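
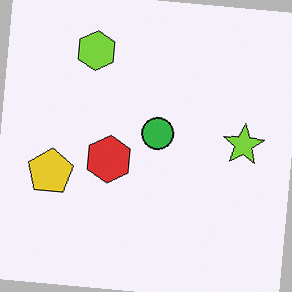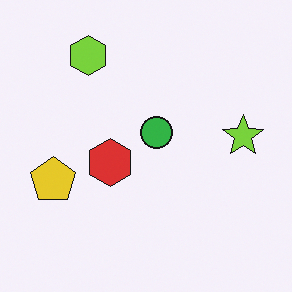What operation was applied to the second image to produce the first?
The first image is the second rotated clockwise by a small amount.

Every shape is tilted by the same angle and the image corners show triangular fill wedges — a whole-image rotation by a non-right angle.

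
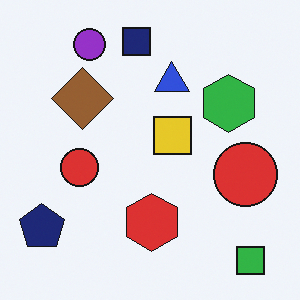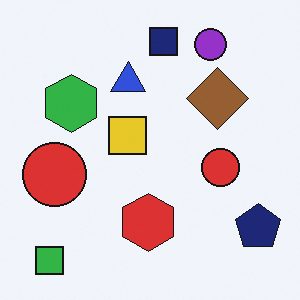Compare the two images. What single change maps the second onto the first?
The image was flipped horizontally (left ↔ right).

The navy pentagon is in the bottom-right of the second image and the bottom-left of the first — shapes on opposite sides of the vertical midline have swapped in a mirror flip.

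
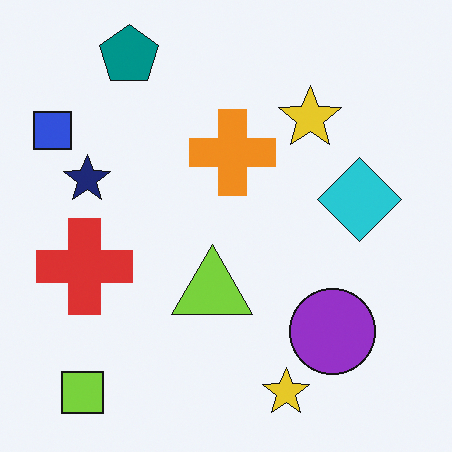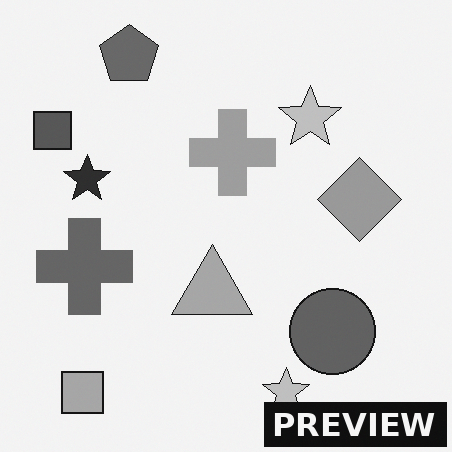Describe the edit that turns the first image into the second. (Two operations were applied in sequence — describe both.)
This is the original image converted to grayscale, then watermarked with the text "PREVIEW" in the lower-right corner.

All color is removed — every shape is now a shade of grey. A dark label reading "PREVIEW" appears in the lower-right corner.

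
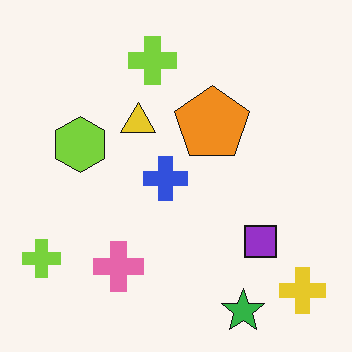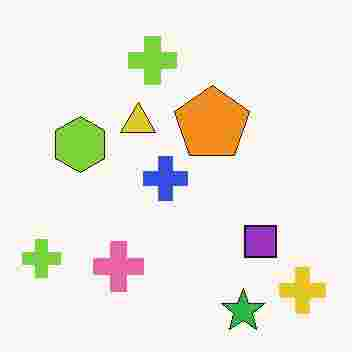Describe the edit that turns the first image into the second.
It was heavily JPEG-compressed with obvious blocking artifacts.

Blocky 8×8 compression artifacts appear around shape edges and the flat background shows ringing — characteristic JPEG degradation.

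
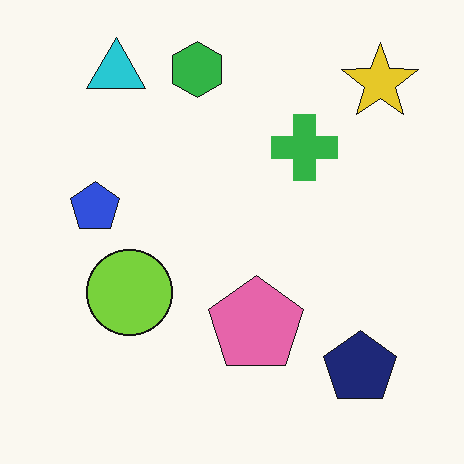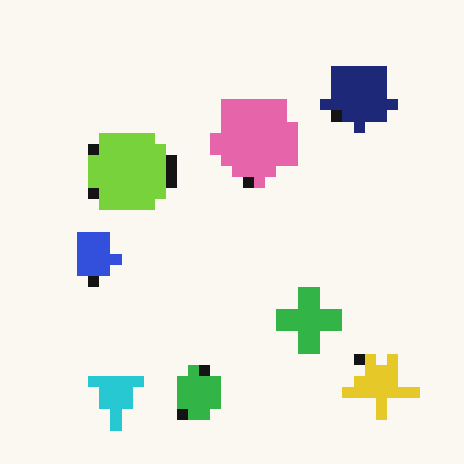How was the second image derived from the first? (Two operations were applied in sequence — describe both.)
The image was coarsely pixelated, then flipped vertically (top ↔ bottom).

Shapes are reduced to large square blocks; fine edges and outlines are lost — a downscale-then-upscale (mosaic) effect. The green hexagon is in the top of the first image and the bottom of the second — shapes on opposite sides of the horizontal midline have swapped in a mirror flip.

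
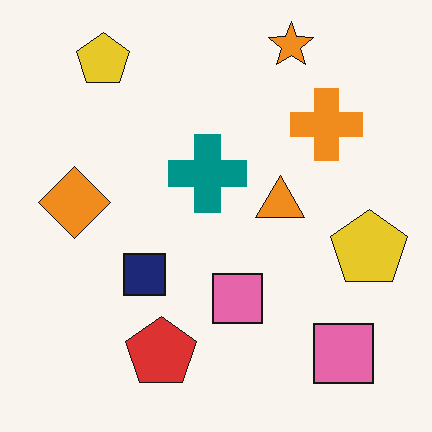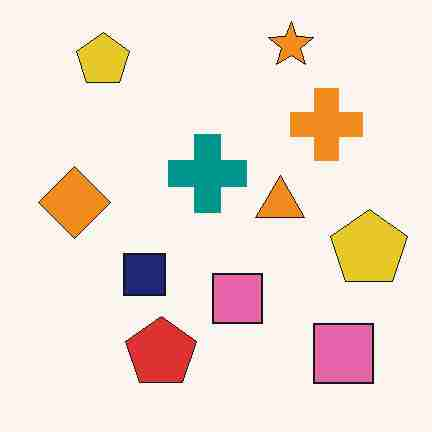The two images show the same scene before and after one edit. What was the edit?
It was heavily JPEG-compressed with obvious blocking artifacts.

Blocky 8×8 compression artifacts appear around shape edges and the flat background shows ringing — characteristic JPEG degradation.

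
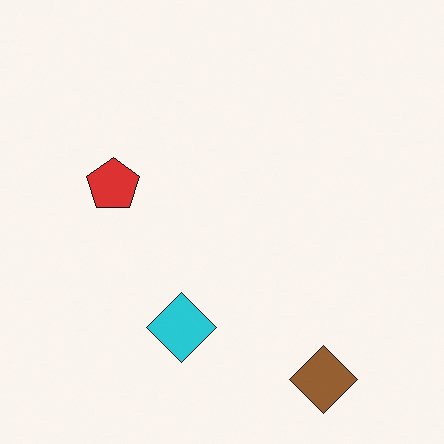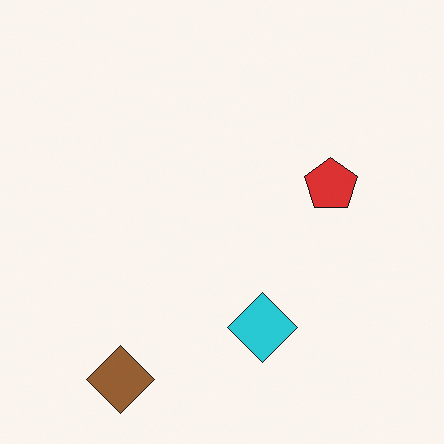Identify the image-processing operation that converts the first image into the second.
The second image is the first flipped horizontally (left ↔ right).

The red pentagon is in the left of the first image and the right of the second — shapes on opposite sides of the vertical midline have swapped in a mirror flip.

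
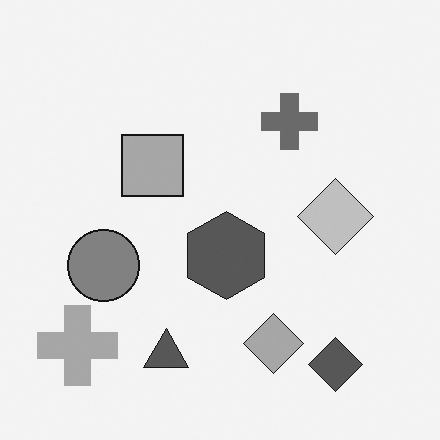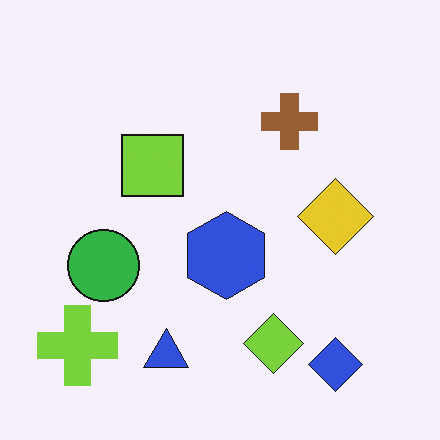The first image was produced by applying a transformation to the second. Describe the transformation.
It was converted to grayscale.

All color is removed — every shape is now a shade of grey.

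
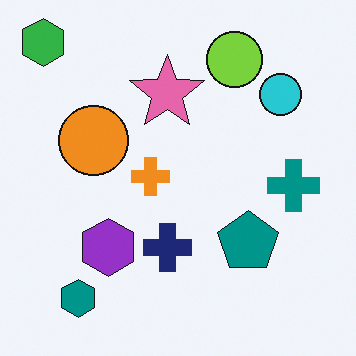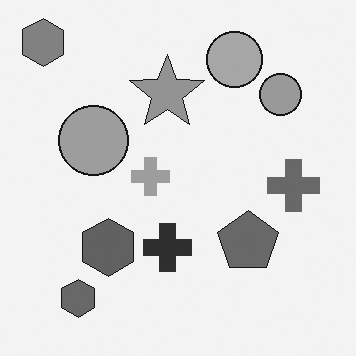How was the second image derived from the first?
The image was converted to grayscale.

All color is removed — every shape is now a shade of grey.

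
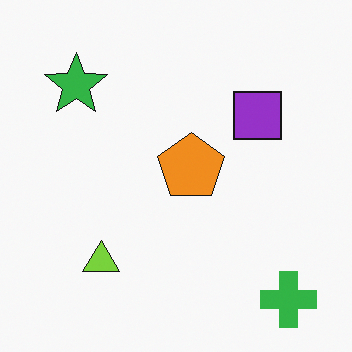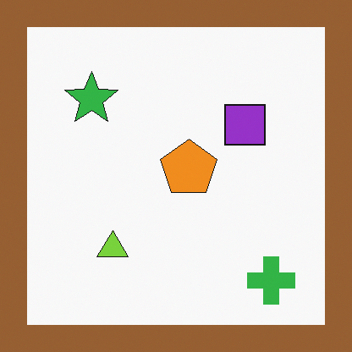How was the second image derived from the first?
The image was framed with a brown border.

A solid brown frame runs around the edge of the second image, with the content slightly shrunk inside it.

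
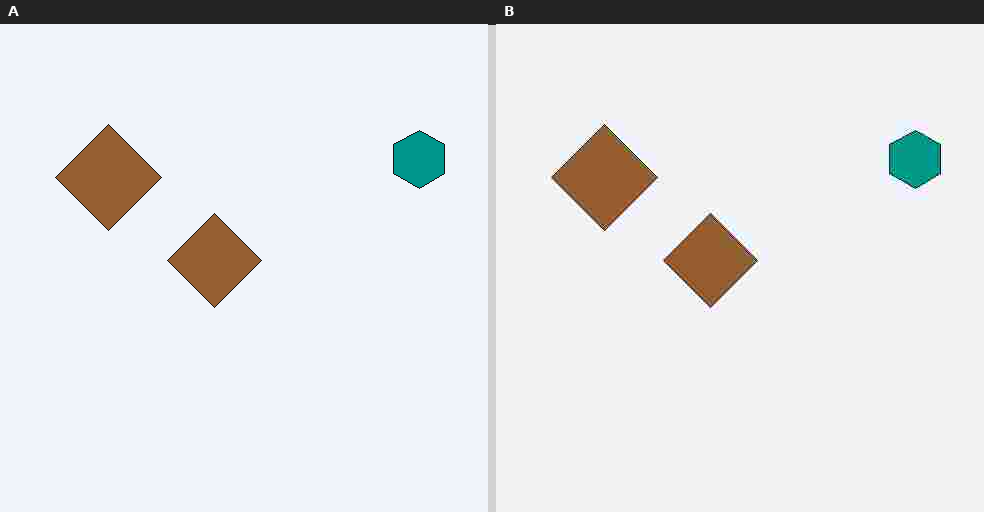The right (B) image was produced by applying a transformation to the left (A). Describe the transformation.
The image was degraded with heavy JPEG compression.

Blocky 8×8 compression artifacts appear around shape edges and the flat background shows ringing — characteristic JPEG degradation.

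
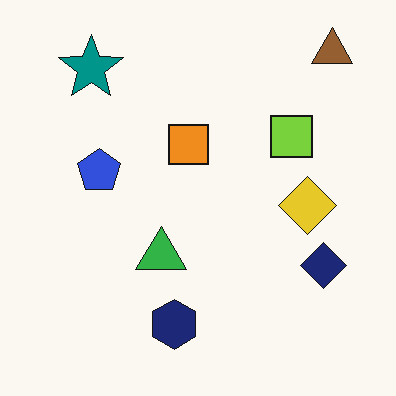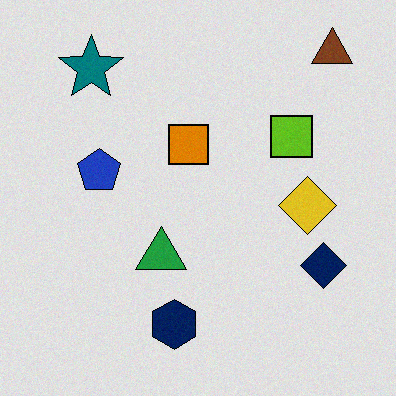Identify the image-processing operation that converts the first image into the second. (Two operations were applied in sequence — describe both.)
The transformation is: posterized to a reduced palette, then degraded with subtle gaussian noise.

Each flat color has snapped to a coarser quantized level — most visibly, the near-white background has dropped to a flat grey. Random speckle covers the whole image, including the flat background.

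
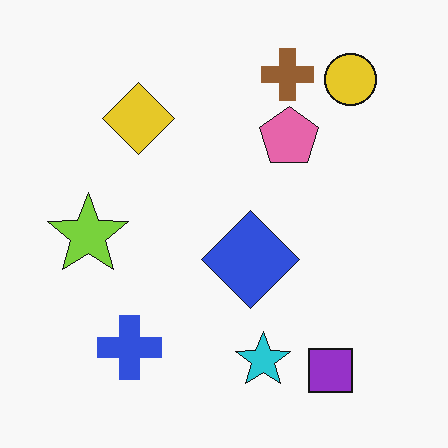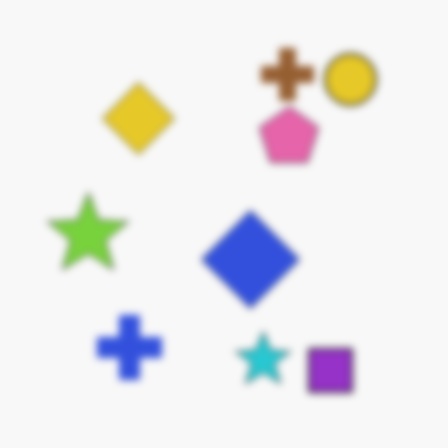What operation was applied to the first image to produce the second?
This is the original image noticeably gaussian-blurred.

Shape edges and outlines are uniformly softened across the whole image.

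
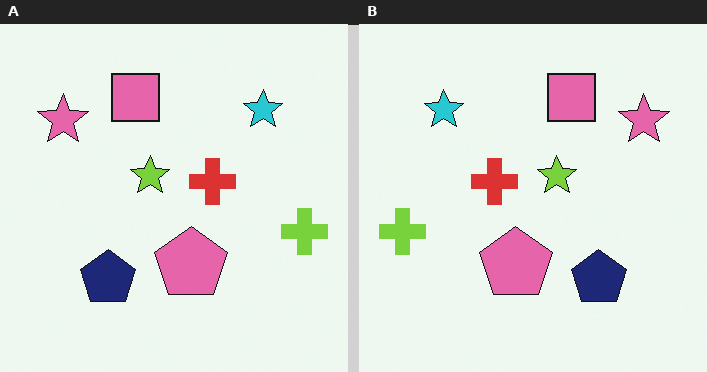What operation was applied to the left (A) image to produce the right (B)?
It was flipped horizontally (left ↔ right).

The lime cross is in the right of the left (A) image and the left of the right (B) — shapes on opposite sides of the vertical midline have swapped in a mirror flip.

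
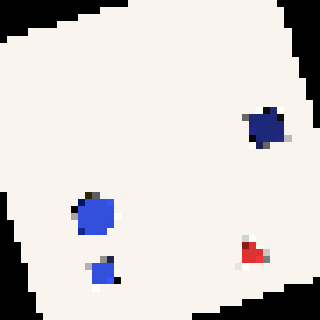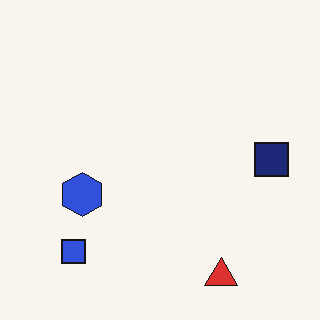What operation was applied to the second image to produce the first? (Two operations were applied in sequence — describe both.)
Rotated counter-clockwise by a clearly visible amount, then moderately pixelated.

Every shape is tilted by the same angle and the image corners show triangular fill wedges — a whole-image rotation by a non-right angle. Shapes are reduced to large square blocks; fine edges and outlines are lost — a downscale-then-upscale (mosaic) effect.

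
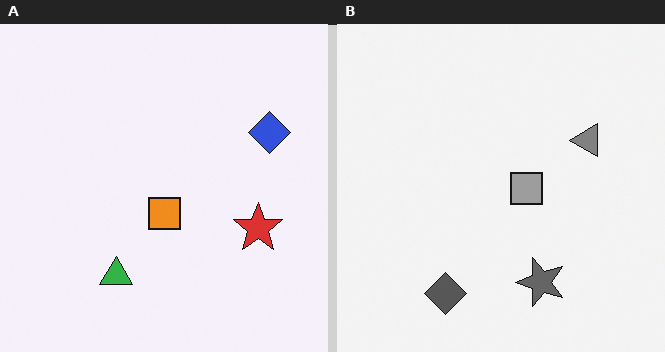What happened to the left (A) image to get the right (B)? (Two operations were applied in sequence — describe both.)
This is the original image transposed (reflected across the top-left ↔ bottom-right diagonal), then converted to grayscale.

Shapes have swapped their row and column positions — what was in the top-right is now in the bottom-left — a diagonal reflection. All color is removed — every shape is now a shade of grey.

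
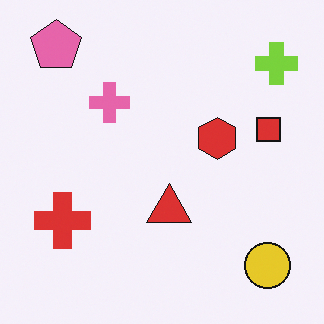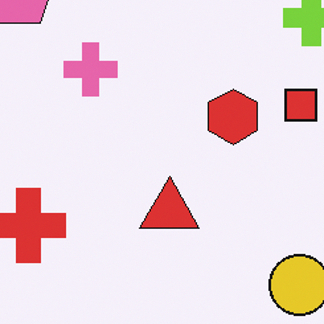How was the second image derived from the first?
The second image is the first cropped slightly and scaled back up.

The visible shapes are larger and the field of view is narrower; shapes near the original edges may be partly or wholly outside the frame — a crop-and-rescale.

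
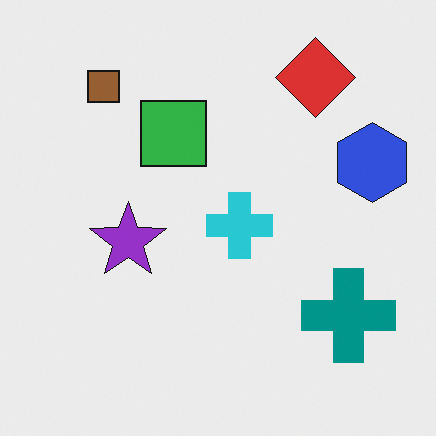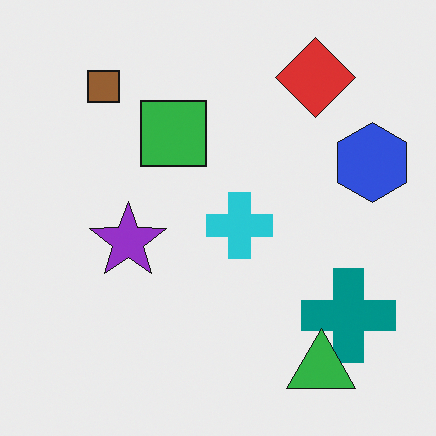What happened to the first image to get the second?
The image was overlaid with an additional green triangle.

A green triangle appears in the second image that is absent from the first.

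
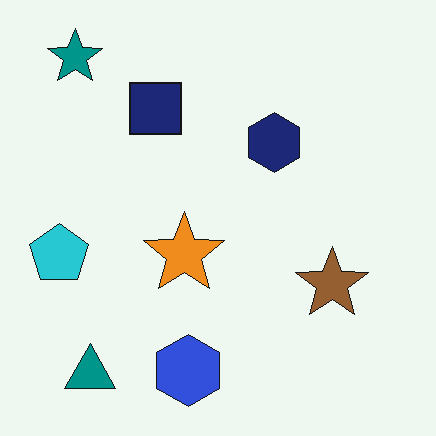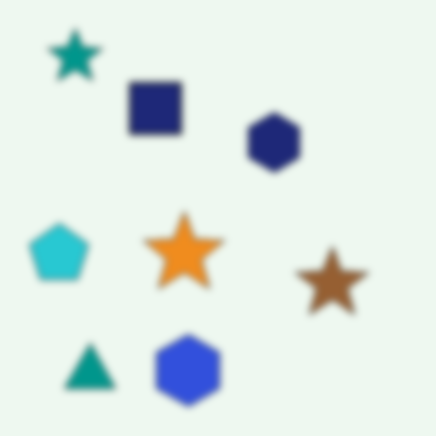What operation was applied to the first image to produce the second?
It was moderately blurred.

Shape edges and outlines are uniformly softened across the whole image.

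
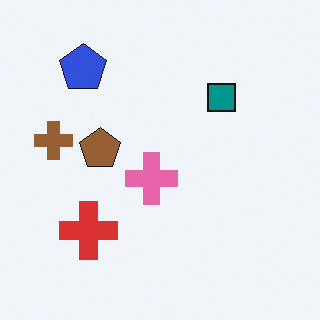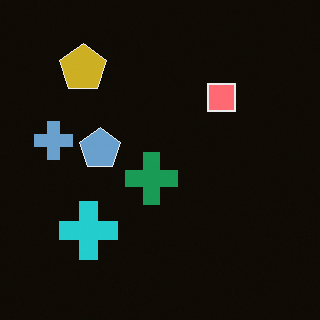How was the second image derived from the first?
The image was color-inverted (negative).

The light background has become dark and every shape's color is its complement — a photographic negative.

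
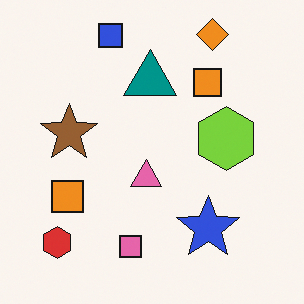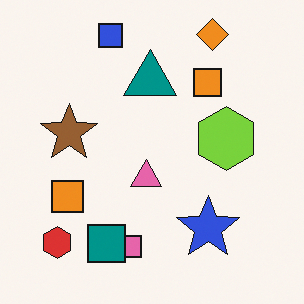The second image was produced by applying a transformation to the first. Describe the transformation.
Overlaid with an additional teal square.

A teal square appears in the second image that is absent from the first.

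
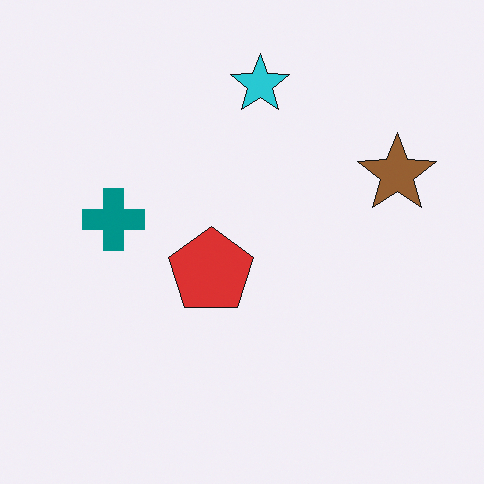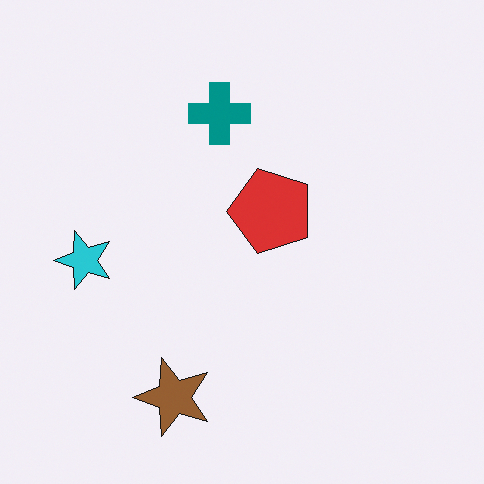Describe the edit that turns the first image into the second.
It was transposed (reflected across the top-left ↔ bottom-right diagonal).

Shapes have swapped their row and column positions — what was in the top-right is now in the bottom-left — a diagonal reflection.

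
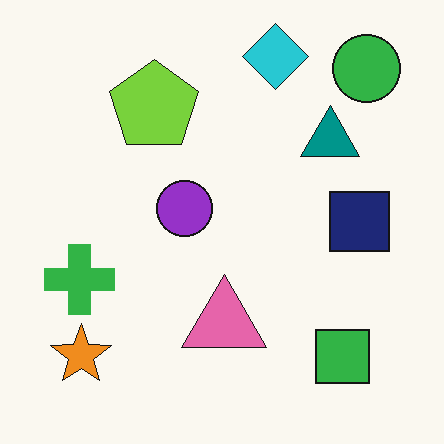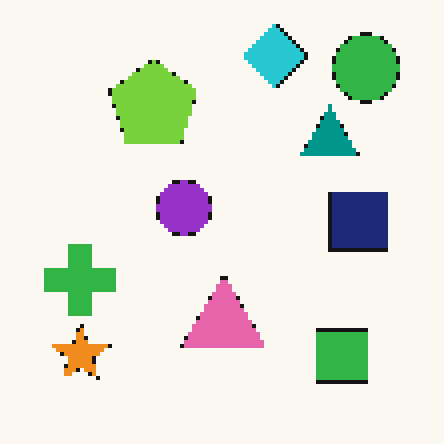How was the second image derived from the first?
This is the original image lightly pixelated (a mild mosaic effect).

Shapes are reduced to large square blocks; fine edges and outlines are lost — a downscale-then-upscale (mosaic) effect.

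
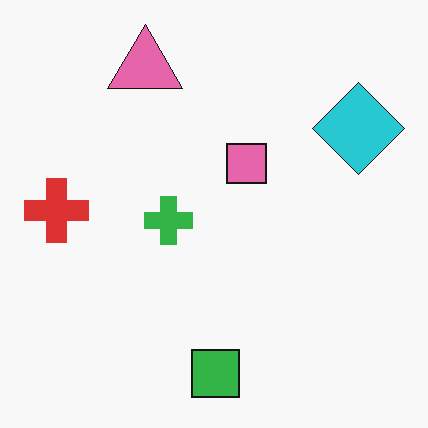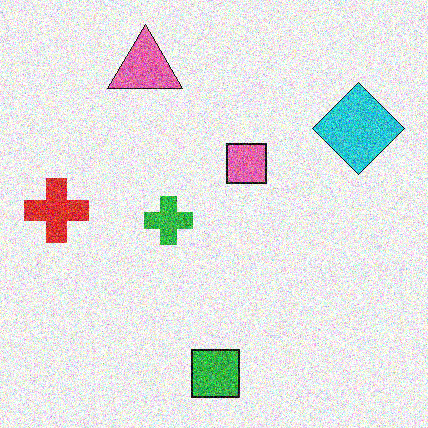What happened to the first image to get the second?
Degraded with strong gaussian noise.

Random speckle covers the whole image, including the flat background.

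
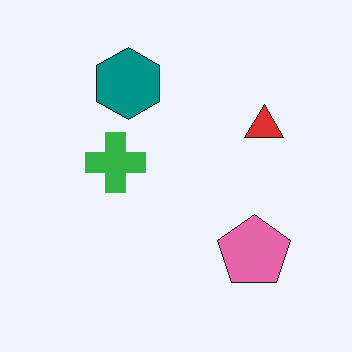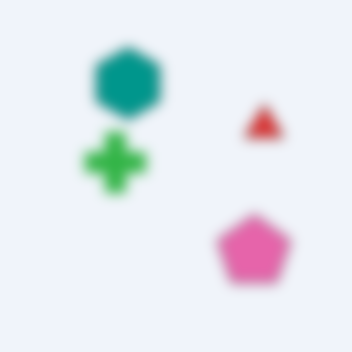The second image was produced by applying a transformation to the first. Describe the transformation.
Heavily blurred.

Shape edges and outlines are uniformly softened across the whole image.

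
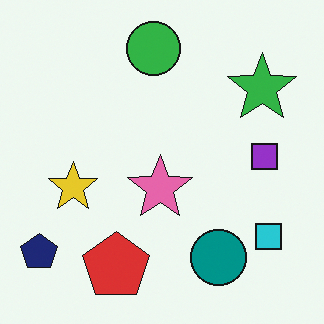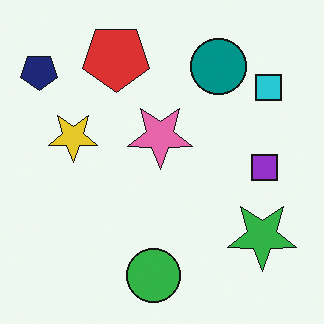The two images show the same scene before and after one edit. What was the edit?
Flipped vertically (top ↔ bottom).

The green circle is in the top of the first image and the bottom of the second — shapes on opposite sides of the horizontal midline have swapped in a mirror flip.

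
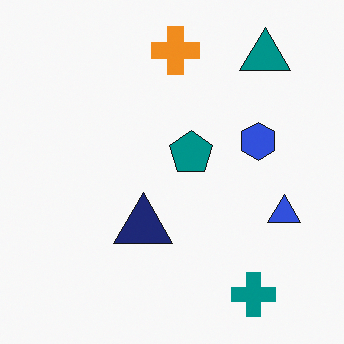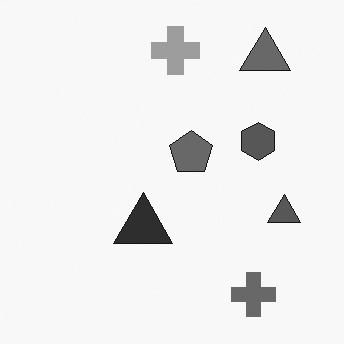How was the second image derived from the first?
The second image is the first converted to grayscale.

All color is removed — every shape is now a shade of grey.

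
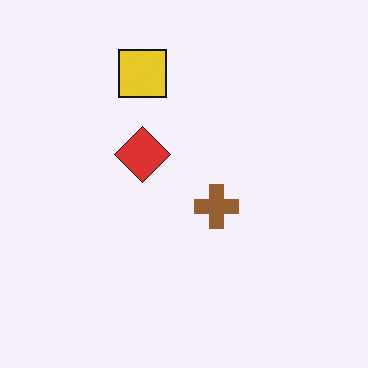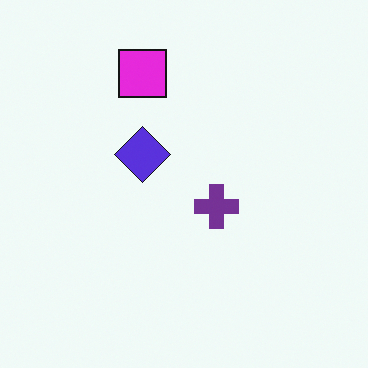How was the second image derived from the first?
It was hue-shifted through roughly half the color wheel.

Every shape's color has rotated by the same amount around the hue wheel — a uniform hue shift.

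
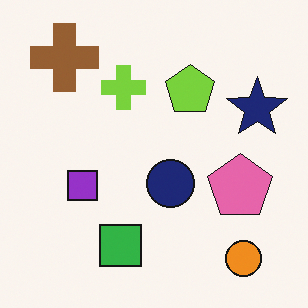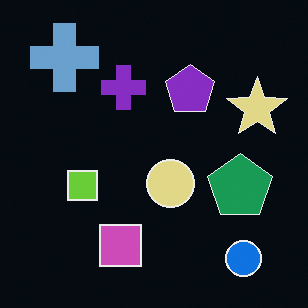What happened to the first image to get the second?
Color-inverted (negative).

The light background has become dark and every shape's color is its complement — a photographic negative.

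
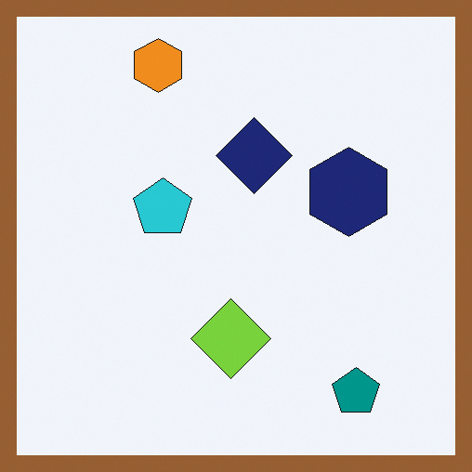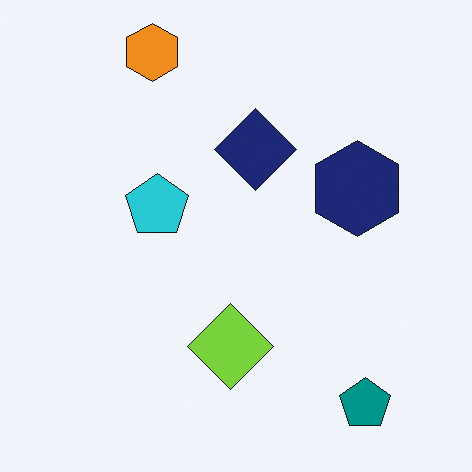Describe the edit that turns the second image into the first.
Framed with a brown border.

A solid brown frame runs around the edge of the first image, with the content slightly shrunk inside it.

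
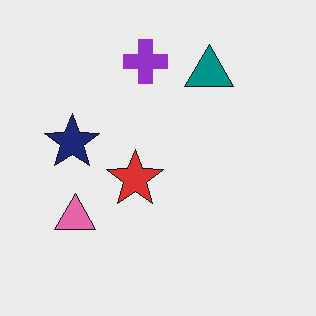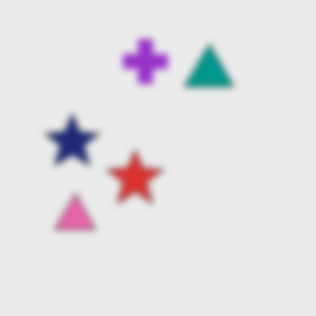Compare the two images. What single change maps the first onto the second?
This is the original image noticeably gaussian-blurred.

Shape edges and outlines are uniformly softened across the whole image.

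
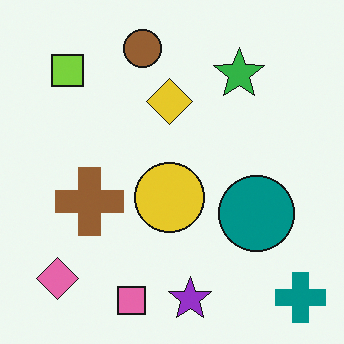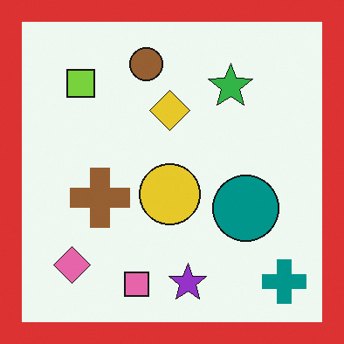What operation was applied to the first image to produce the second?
The image was framed with a red border.

A solid red frame runs around the edge of the second image, with the content slightly shrunk inside it.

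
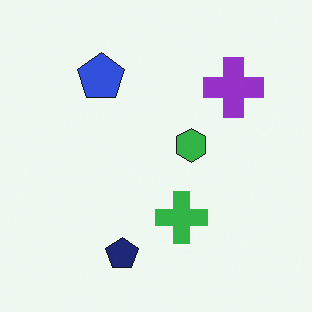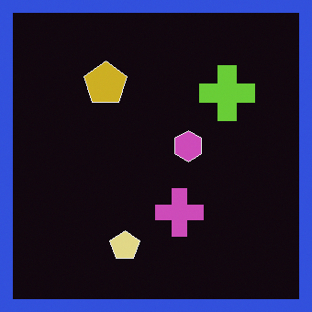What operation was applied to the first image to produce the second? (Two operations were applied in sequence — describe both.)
The transformation is: color-inverted (negative), then framed with a blue border.

The light background has become dark and every shape's color is its complement — a photographic negative. A solid blue frame runs around the edge of the second image, with the content slightly shrunk inside it.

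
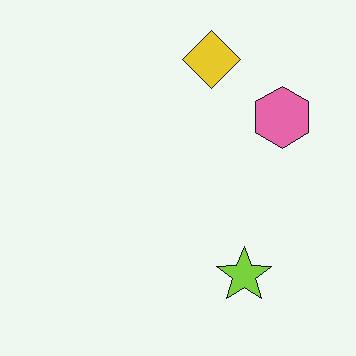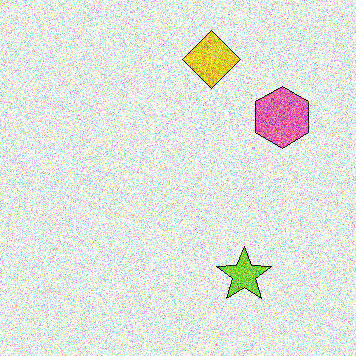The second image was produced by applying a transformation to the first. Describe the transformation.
Degraded with strong gaussian noise.

Random speckle covers the whole image, including the flat background.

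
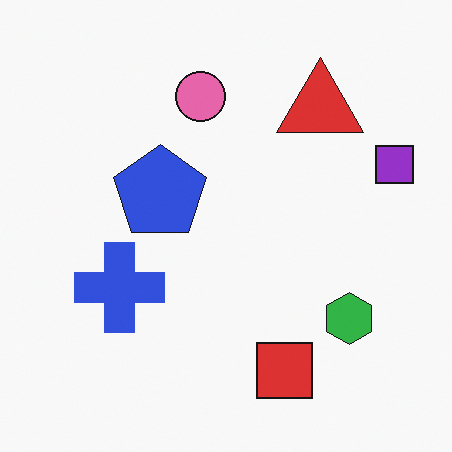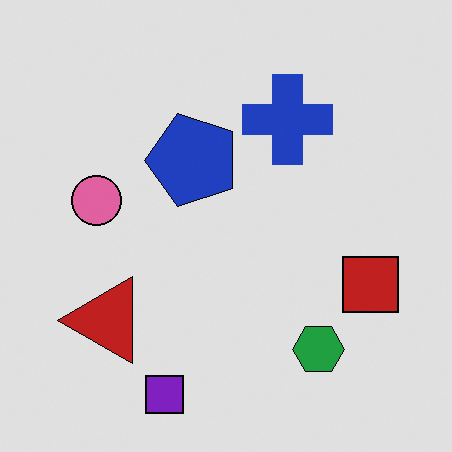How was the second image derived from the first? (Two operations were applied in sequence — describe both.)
Moderately posterized, then transposed (reflected across the top-left ↔ bottom-right diagonal).

Each flat color has snapped to a coarser quantized level — most visibly, the near-white background has dropped to a flat grey. Shapes have swapped their row and column positions — what was in the top-right is now in the bottom-left — a diagonal reflection.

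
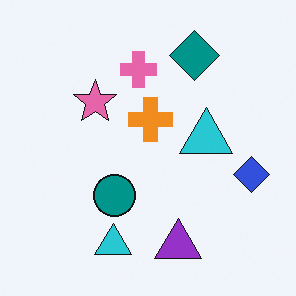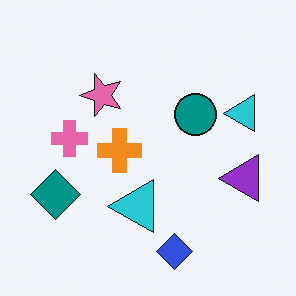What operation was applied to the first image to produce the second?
The transformation is: transposed (reflected across the top-left ↔ bottom-right diagonal).

Shapes have swapped their row and column positions — what was in the top-right is now in the bottom-left — a diagonal reflection.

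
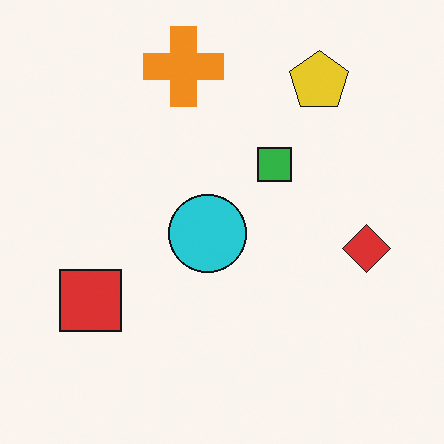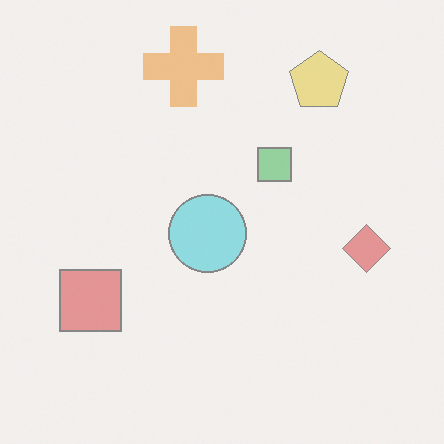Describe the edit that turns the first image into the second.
The transformation is: given much lower contrast.

Tones are pushed toward mid-grey across the whole image — a global contrast change.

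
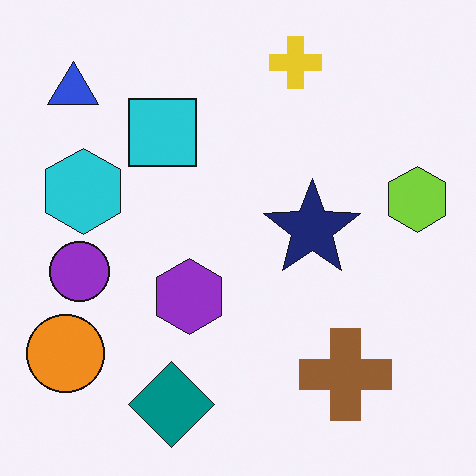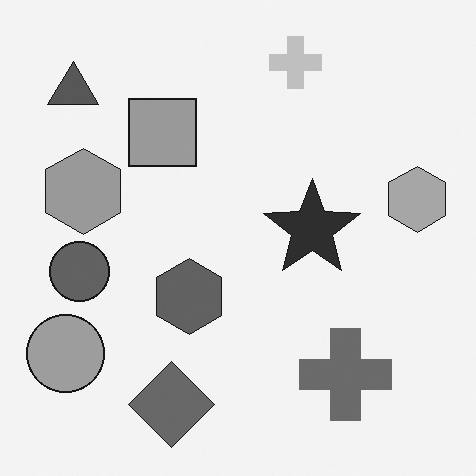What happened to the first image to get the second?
This is the original image converted to grayscale.

All color is removed — every shape is now a shade of grey.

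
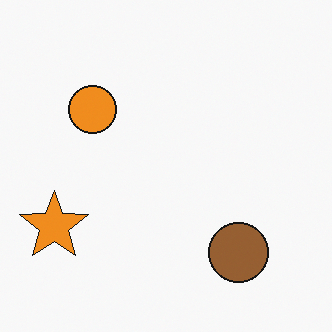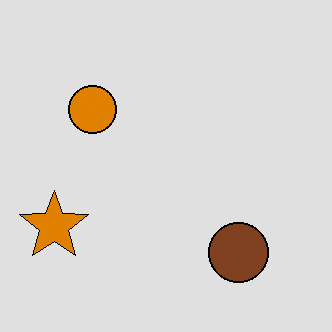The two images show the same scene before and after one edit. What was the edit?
This is the original image posterized to a reduced palette.

Each flat color has snapped to a coarser quantized level — most visibly, the near-white background has dropped to a flat grey.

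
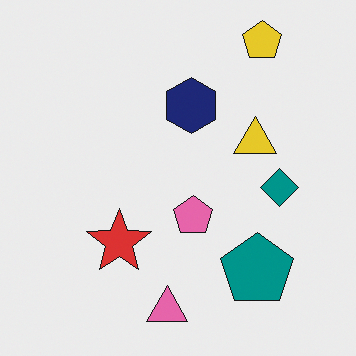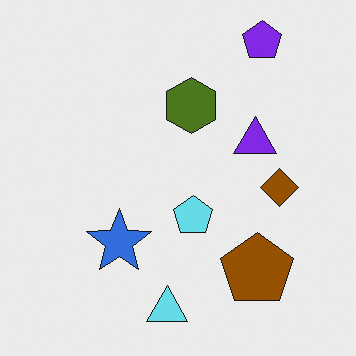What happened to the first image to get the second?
The second image is the first hue-shifted through roughly half the color wheel.

Every shape's color has rotated by the same amount around the hue wheel — a uniform hue shift.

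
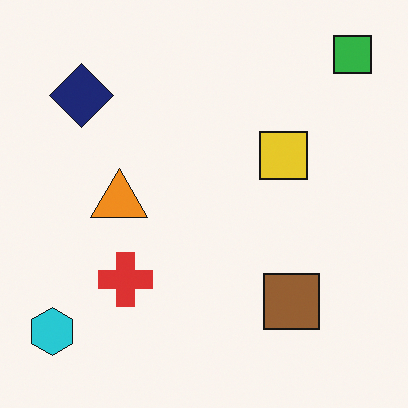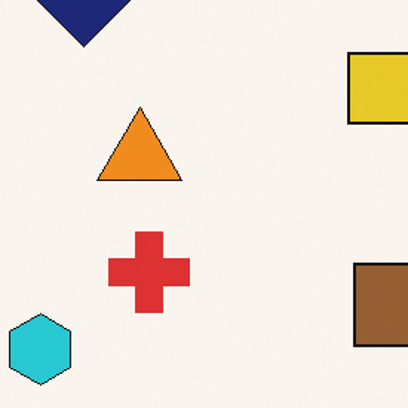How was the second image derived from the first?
The transformation is: cropped slightly and scaled back up.

The visible shapes are larger and the field of view is narrower; shapes near the original edges may be partly or wholly outside the frame — a crop-and-rescale.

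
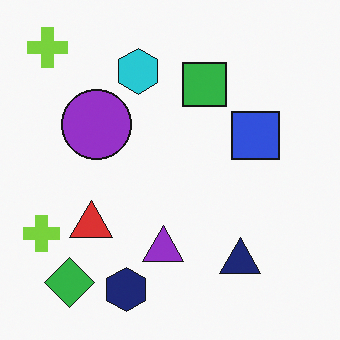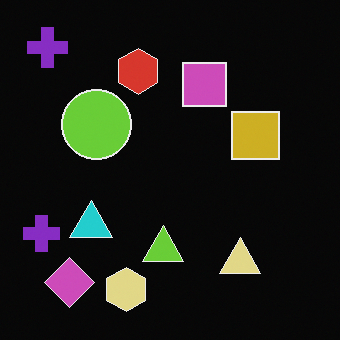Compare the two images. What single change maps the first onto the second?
The transformation is: color-inverted (negative).

The light background has become dark and every shape's color is its complement — a photographic negative.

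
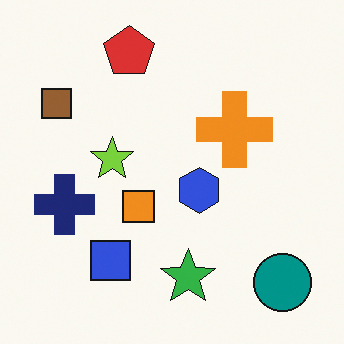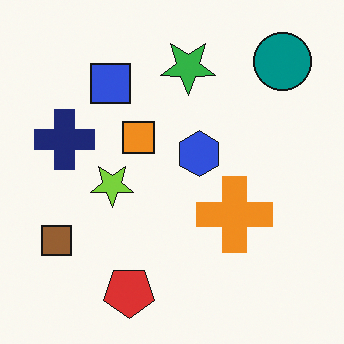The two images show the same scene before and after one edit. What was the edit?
The transformation is: flipped vertically (top ↔ bottom).

The red pentagon is in the top of the first image and the bottom of the second — shapes on opposite sides of the horizontal midline have swapped in a mirror flip.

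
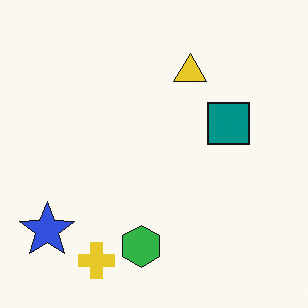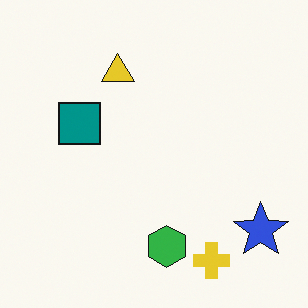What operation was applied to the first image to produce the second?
The transformation is: flipped horizontally (left ↔ right).

The blue star is in the bottom-left of the first image and the bottom-right of the second — shapes on opposite sides of the vertical midline have swapped in a mirror flip.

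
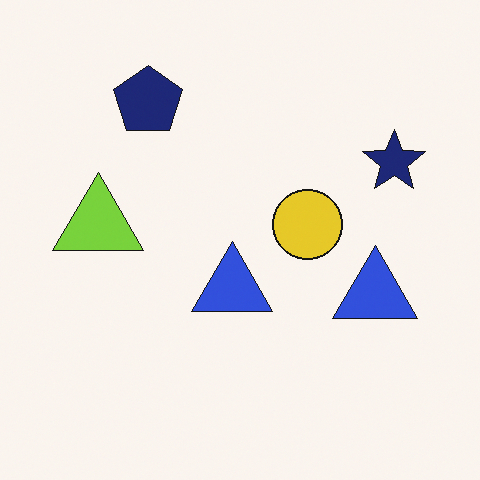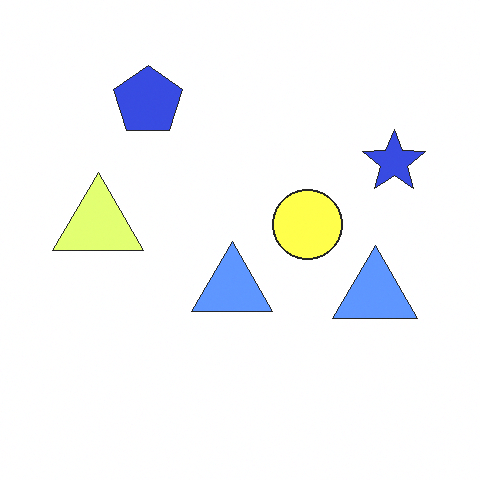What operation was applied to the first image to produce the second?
The image was substantially brightened.

Every pixel — background and shapes alike — is uniformly brightened.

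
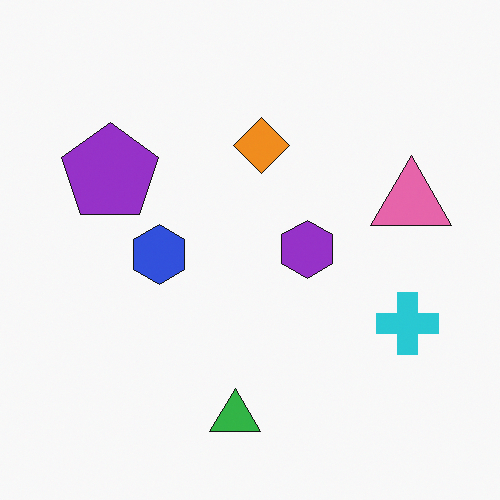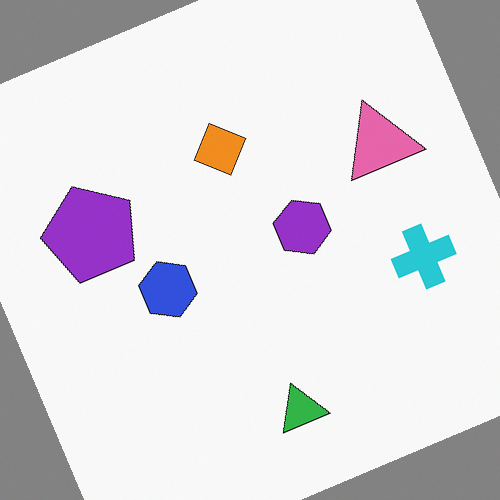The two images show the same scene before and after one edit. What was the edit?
The transformation is: rotated counter-clockwise by a moderate amount.

Every shape is tilted by the same angle and the image corners show triangular fill wedges — a whole-image rotation by a non-right angle.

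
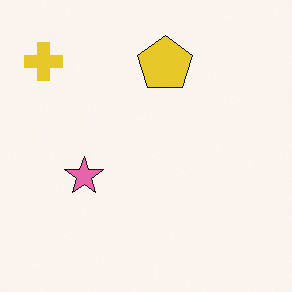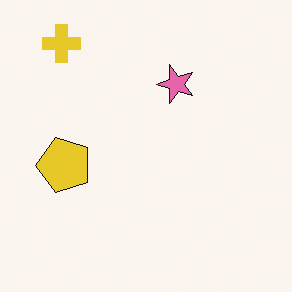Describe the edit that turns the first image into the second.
It was transposed (reflected across the top-left ↔ bottom-right diagonal).

Shapes have swapped their row and column positions — what was in the top-right is now in the bottom-left — a diagonal reflection.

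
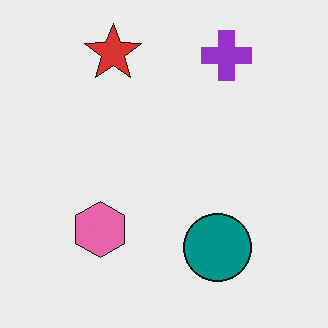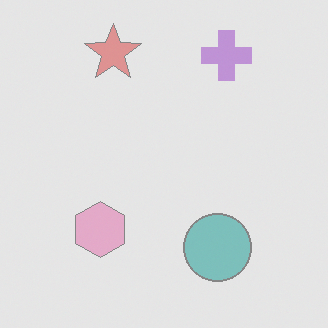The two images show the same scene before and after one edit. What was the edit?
Washed out (contrast reduced).

Tones are pushed toward mid-grey across the whole image — a global contrast change.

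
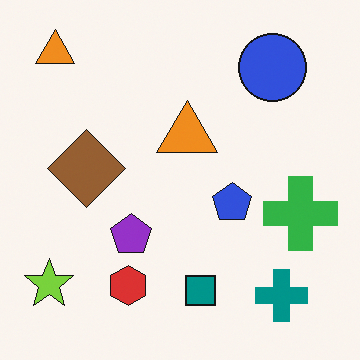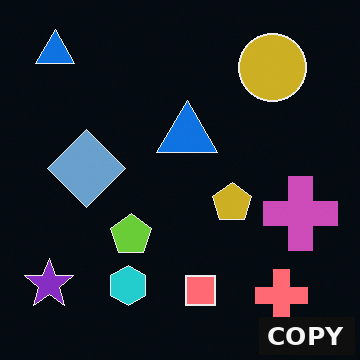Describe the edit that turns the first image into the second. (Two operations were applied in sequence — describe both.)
The second image is the first color-inverted (negative), then watermarked with the text "COPY" in the lower-right corner.

The light background has become dark and every shape's color is its complement — a photographic negative. A dark label reading "COPY" appears in the lower-right corner.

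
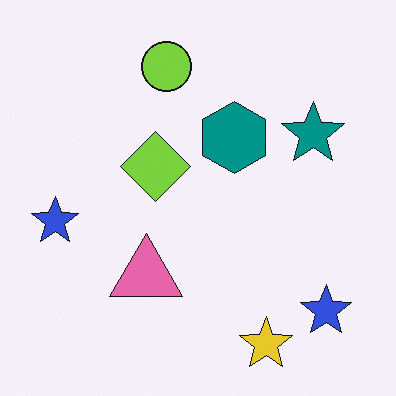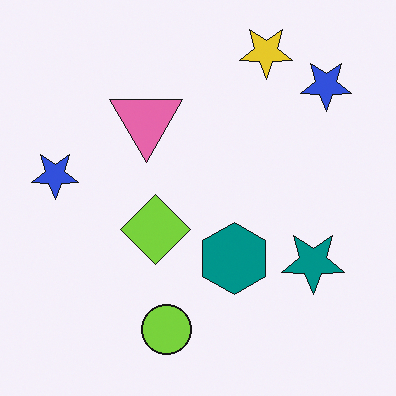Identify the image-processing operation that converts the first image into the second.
The image was flipped vertically (top ↔ bottom).

The yellow star is in the bottom-right of the first image and the top-right of the second — shapes on opposite sides of the horizontal midline have swapped in a mirror flip.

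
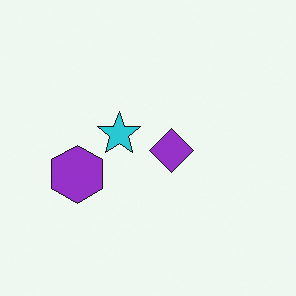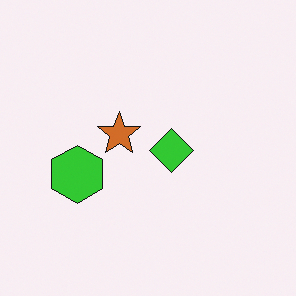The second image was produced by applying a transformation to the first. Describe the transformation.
It was hue-shifted through roughly half the color wheel.

Every shape's color has rotated by the same amount around the hue wheel — a uniform hue shift.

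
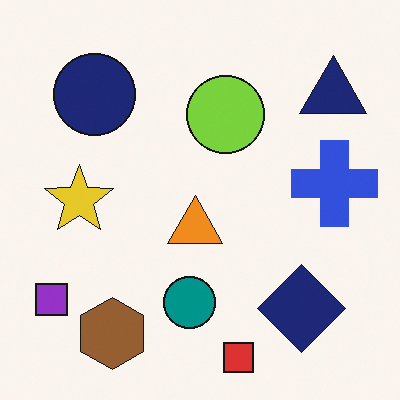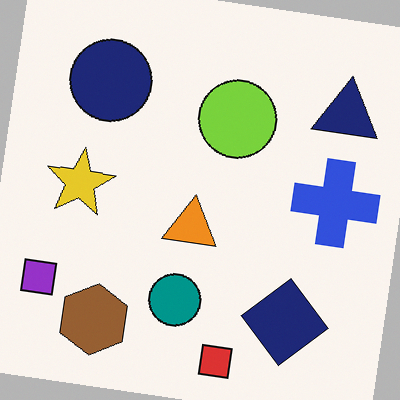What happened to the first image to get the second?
The transformation is: rotated clockwise by a slight angle.

Every shape is tilted by the same angle and the image corners show triangular fill wedges — a whole-image rotation by a non-right angle.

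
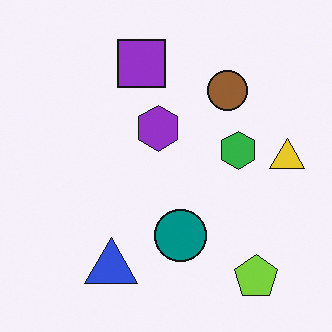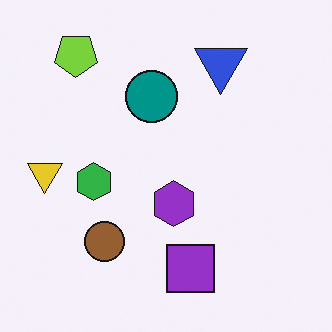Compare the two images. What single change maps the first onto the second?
This is the original image rotated 180°.

The lime pentagon sits in the bottom-right of the first image and the top-left of the second — consistent with a whole-image 180° rotation.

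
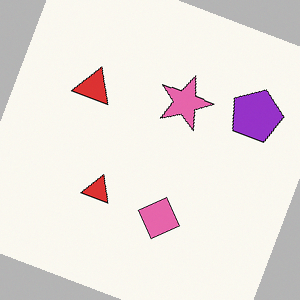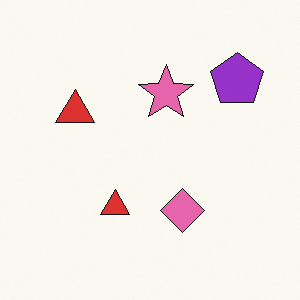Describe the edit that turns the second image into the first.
Rotated clockwise by a moderate amount.

Every shape is tilted by the same angle and the image corners show triangular fill wedges — a whole-image rotation by a non-right angle.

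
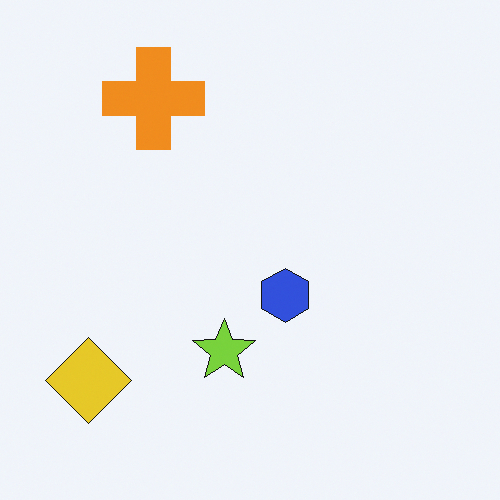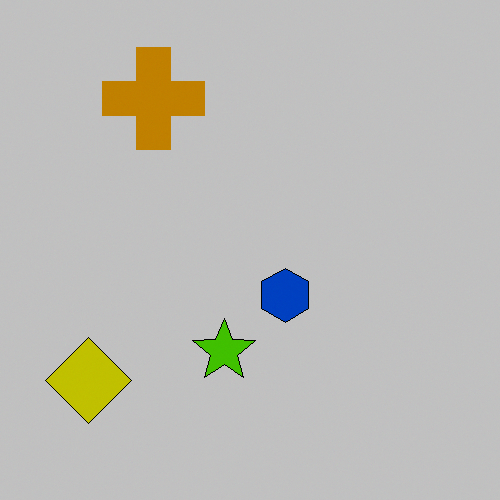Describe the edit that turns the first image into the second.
The image was aggressively posterized.

Each flat color has snapped to a coarser quantized level — most visibly, the near-white background has dropped to a flat grey.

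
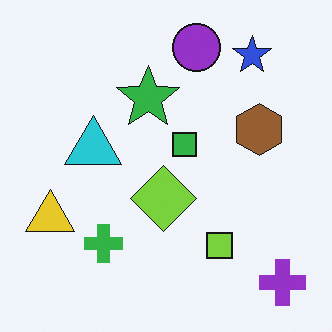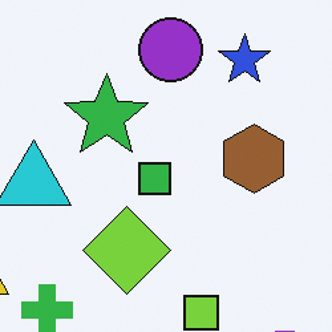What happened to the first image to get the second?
The second image is the first cropped to a modestly smaller region and rescaled.

The visible shapes are larger and the field of view is narrower; shapes near the original edges may be partly or wholly outside the frame — a crop-and-rescale.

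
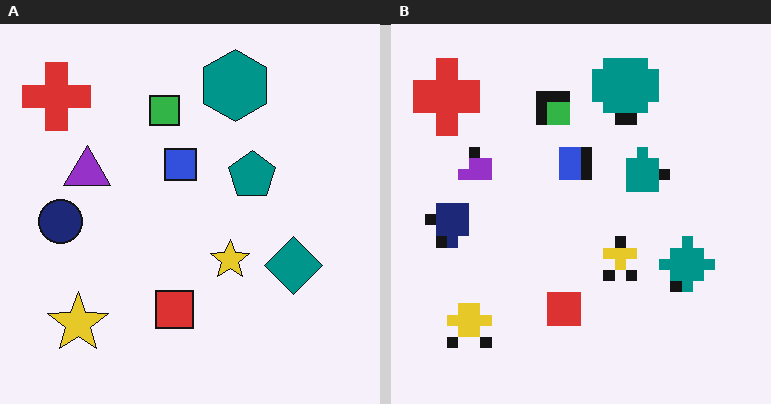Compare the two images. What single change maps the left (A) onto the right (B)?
The image was heavily pixelated into large blocks.

Shapes are reduced to large square blocks; fine edges and outlines are lost — a downscale-then-upscale (mosaic) effect.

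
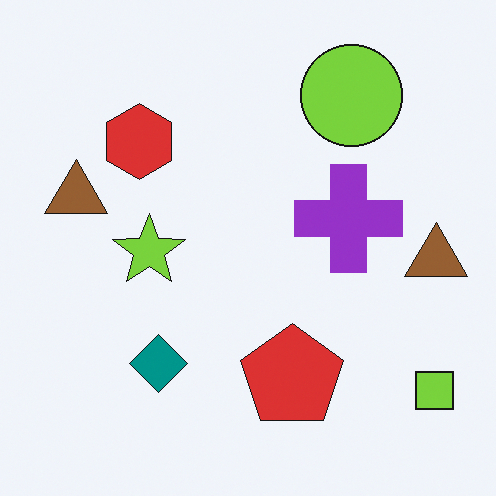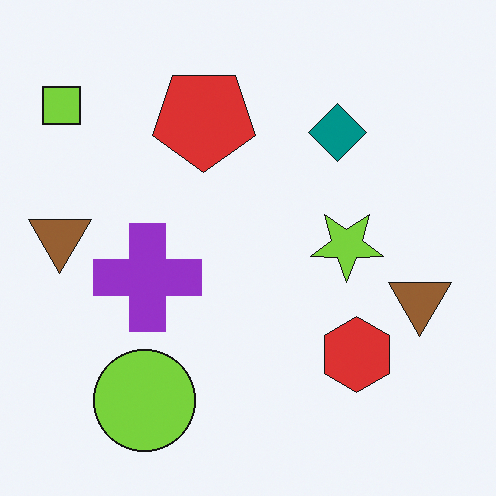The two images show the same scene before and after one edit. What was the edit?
It was rotated 180°.

The lime square sits in the bottom-right of the first image and the top-left of the second — consistent with a whole-image 180° rotation.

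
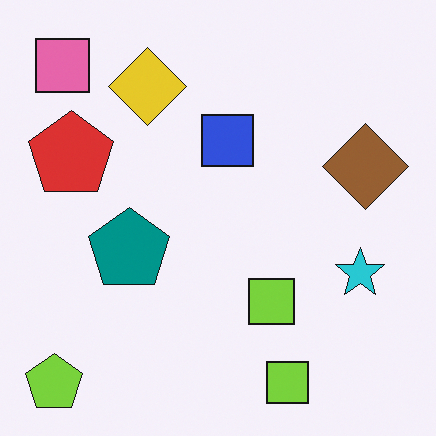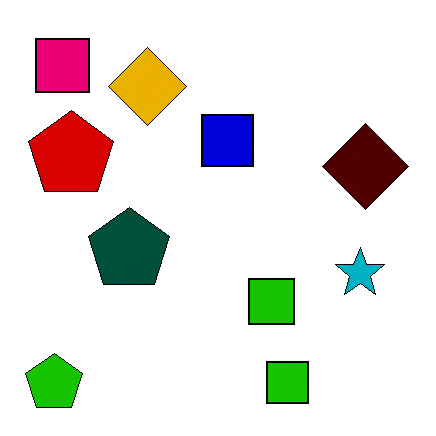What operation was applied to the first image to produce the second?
Given much higher contrast.

Tones are pushed away from mid-grey across the whole image — a global contrast change.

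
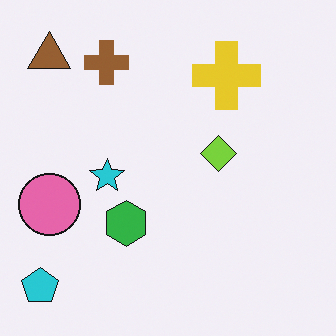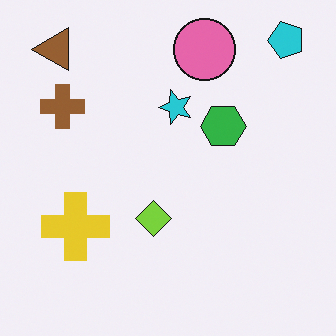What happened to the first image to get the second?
The transformation is: transposed (reflected across the top-left ↔ bottom-right diagonal).

Shapes have swapped their row and column positions — what was in the top-right is now in the bottom-left — a diagonal reflection.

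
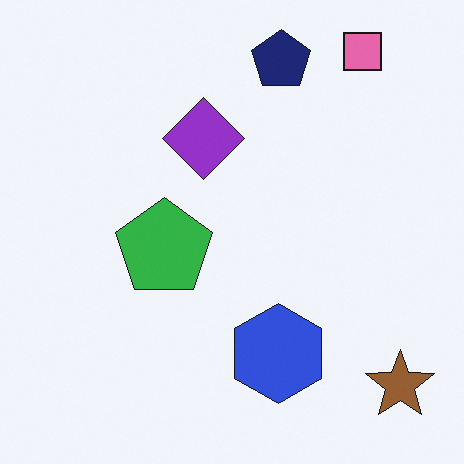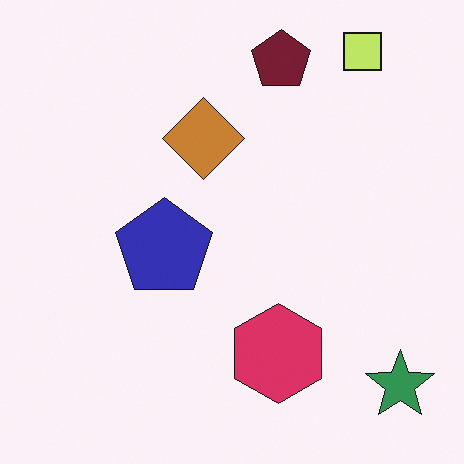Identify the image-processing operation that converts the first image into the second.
It was hue-shifted by a moderate amount.

Every shape's color has rotated by the same amount around the hue wheel — a uniform hue shift.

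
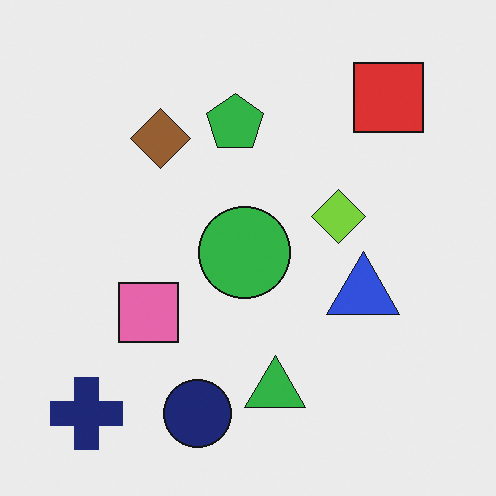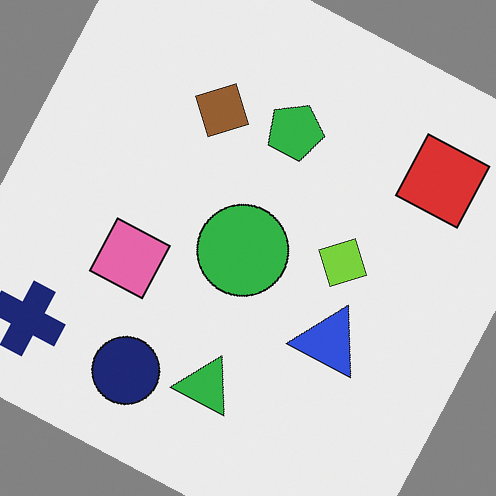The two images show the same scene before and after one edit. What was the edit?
Rotated clockwise by a moderate amount.

Every shape is tilted by the same angle and the image corners show triangular fill wedges — a whole-image rotation by a non-right angle.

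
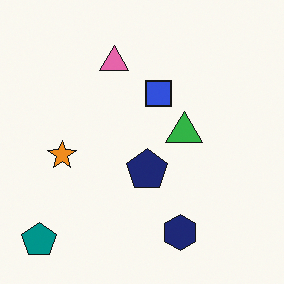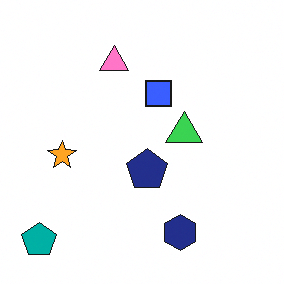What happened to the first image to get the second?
The transformation is: slightly brightened.

Every pixel — background and shapes alike — is uniformly brightened.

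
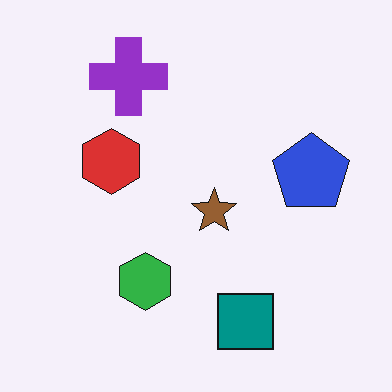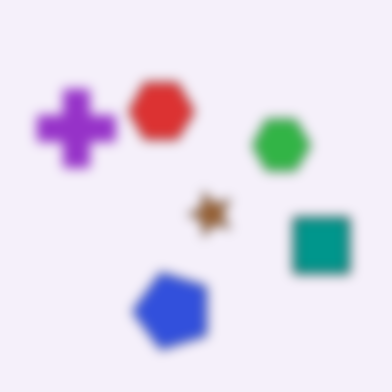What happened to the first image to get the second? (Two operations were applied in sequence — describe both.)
The second image is the first heavily blurred, then transposed (reflected across the top-left ↔ bottom-right diagonal).

Shape edges and outlines are uniformly softened across the whole image. Shapes have swapped their row and column positions — what was in the top-right is now in the bottom-left — a diagonal reflection.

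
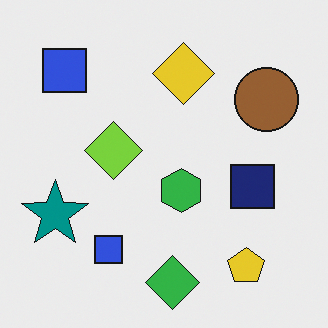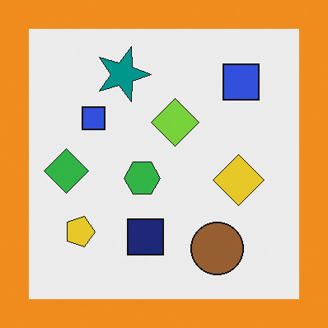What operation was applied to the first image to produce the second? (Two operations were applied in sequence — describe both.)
It was rotated 90° clockwise, then framed with a orange border.

The yellow pentagon sits in the bottom-right of the first image and the bottom-left of the second — consistent with a whole-image 90° clockwise rotation. A solid orange frame runs around the edge of the second image, with the content slightly shrunk inside it.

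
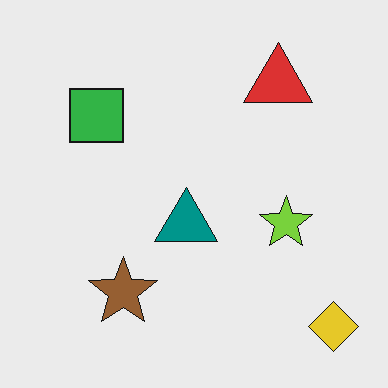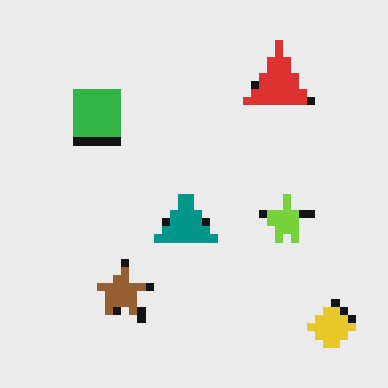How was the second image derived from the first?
Pixelated into visible square blocks.

Shapes are reduced to large square blocks; fine edges and outlines are lost — a downscale-then-upscale (mosaic) effect.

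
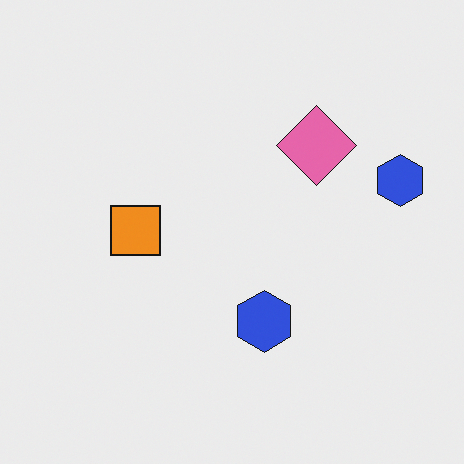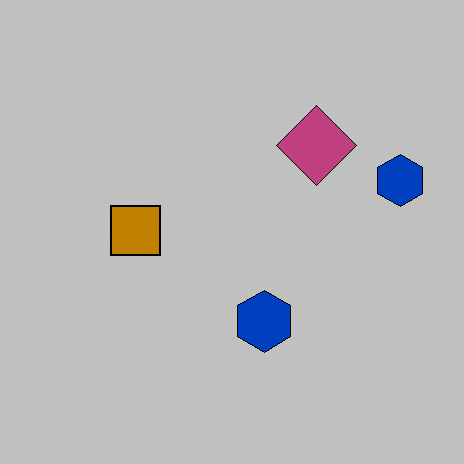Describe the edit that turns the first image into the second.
Aggressively posterized.

Each flat color has snapped to a coarser quantized level — most visibly, the near-white background has dropped to a flat grey.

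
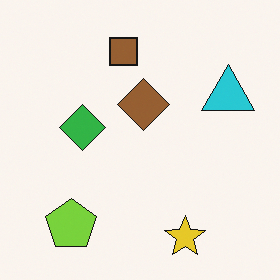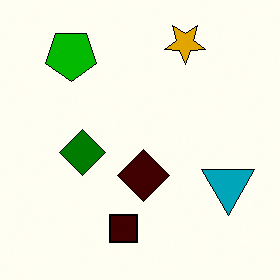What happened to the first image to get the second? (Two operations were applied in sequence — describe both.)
The transformation is: given much higher contrast, then flipped vertically (top ↔ bottom).

Tones are pushed away from mid-grey across the whole image — a global contrast change. The yellow star is in the bottom of the first image and the top of the second — shapes on opposite sides of the horizontal midline have swapped in a mirror flip.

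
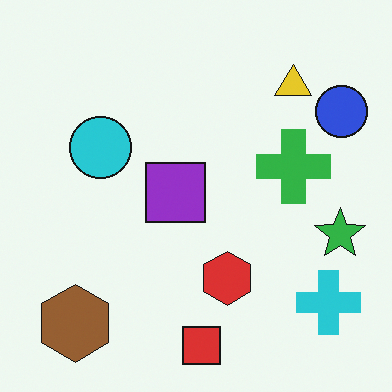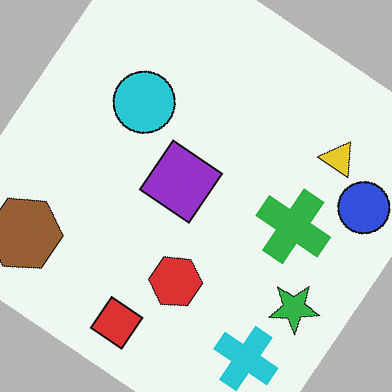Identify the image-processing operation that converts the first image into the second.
It was rotated clockwise by a large amount — several tens of degrees.

Every shape is tilted by the same angle and the image corners show triangular fill wedges — a whole-image rotation by a non-right angle.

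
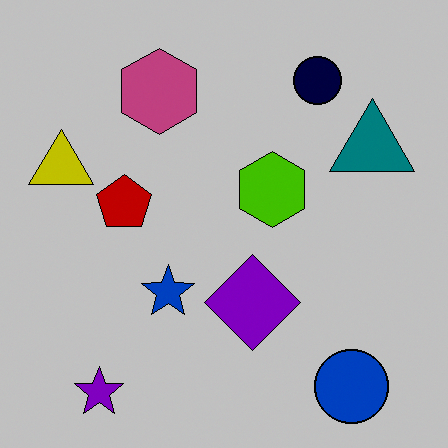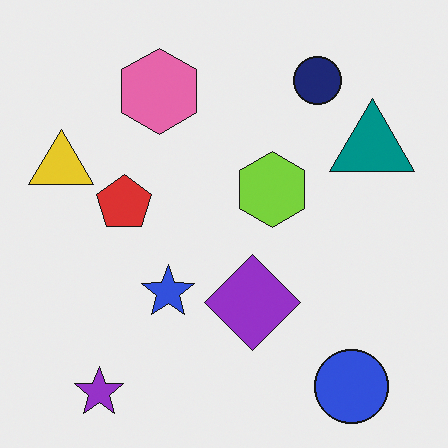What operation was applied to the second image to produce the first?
It was aggressively posterized.

Each flat color has snapped to a coarser quantized level — most visibly, the near-white background has dropped to a flat grey.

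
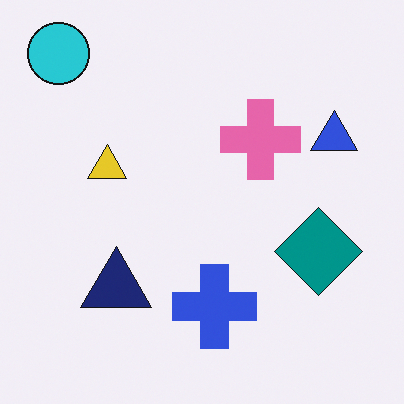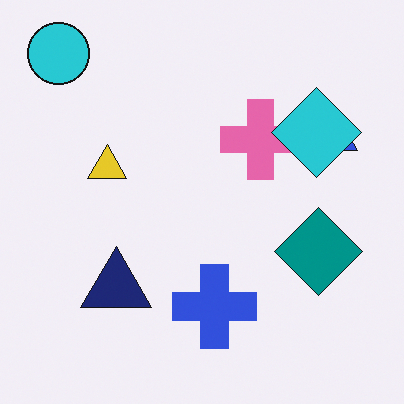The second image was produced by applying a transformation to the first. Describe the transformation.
The image was overlaid with an additional cyan diamond.

A cyan diamond appears in the second image that is absent from the first.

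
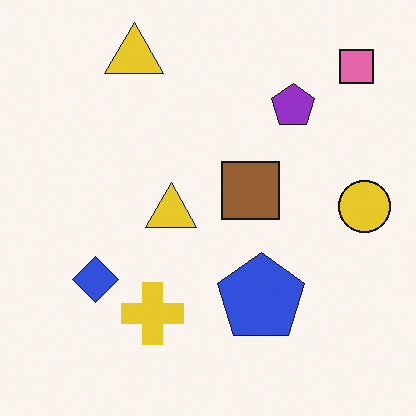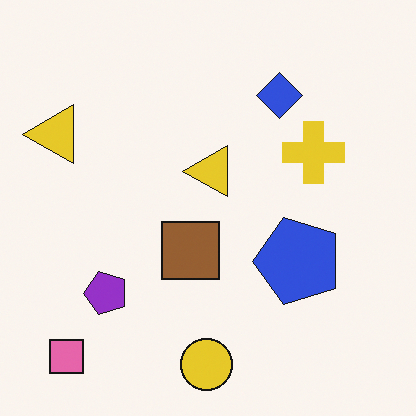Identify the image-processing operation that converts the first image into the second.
This is the original image transposed (reflected across the top-left ↔ bottom-right diagonal).

Shapes have swapped their row and column positions — what was in the top-right is now in the bottom-left — a diagonal reflection.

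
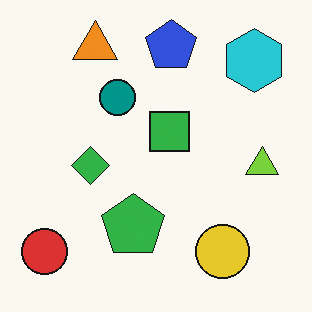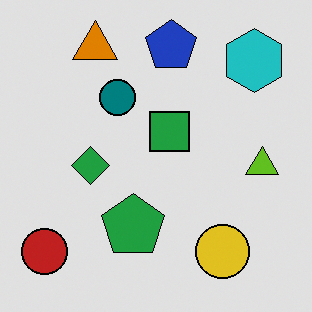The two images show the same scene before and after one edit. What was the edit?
The second image is the first moderately posterized.

Each flat color has snapped to a coarser quantized level — most visibly, the near-white background has dropped to a flat grey.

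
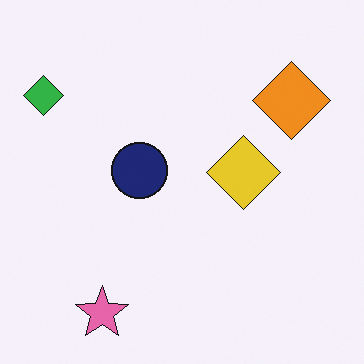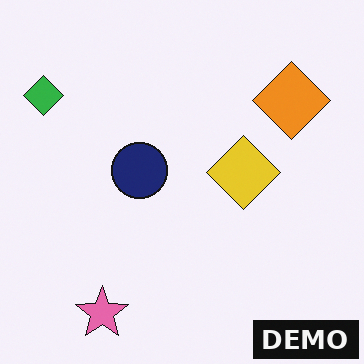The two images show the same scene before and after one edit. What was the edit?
It was watermarked with the text "DEMO" in the lower-right corner.

A dark label reading "DEMO" appears in the lower-right corner.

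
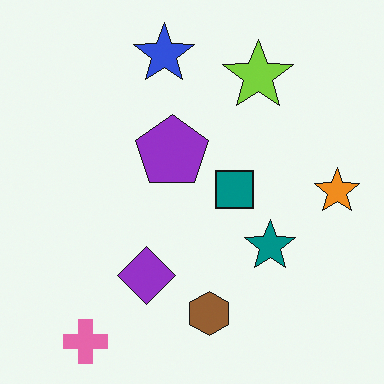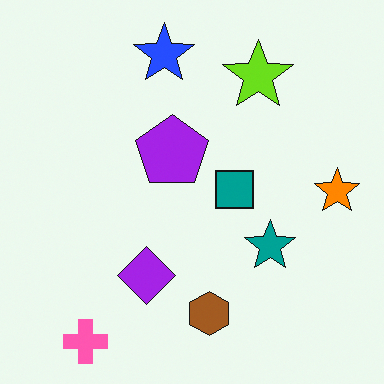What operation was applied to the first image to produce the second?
The transformation is: slightly oversaturated.

All colors are more vivid — a global saturation change.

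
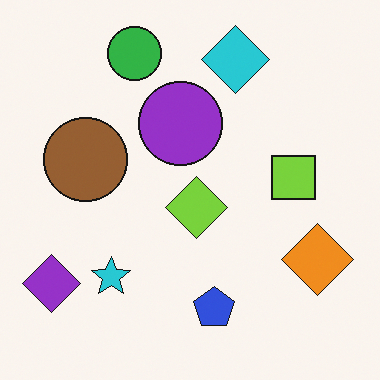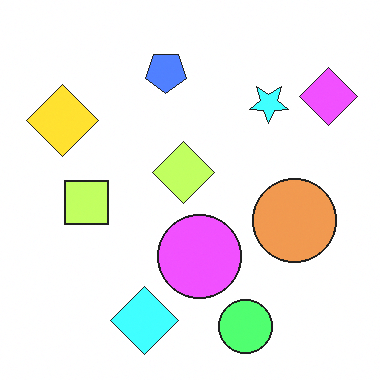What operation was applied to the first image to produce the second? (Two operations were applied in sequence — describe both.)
Noticeably brightened, then rotated 180°.

Every pixel — background and shapes alike — is uniformly brightened. The purple diamond sits in the bottom-left of the first image and the top-right of the second — consistent with a whole-image 180° rotation.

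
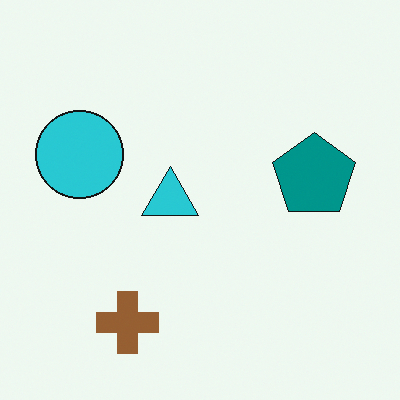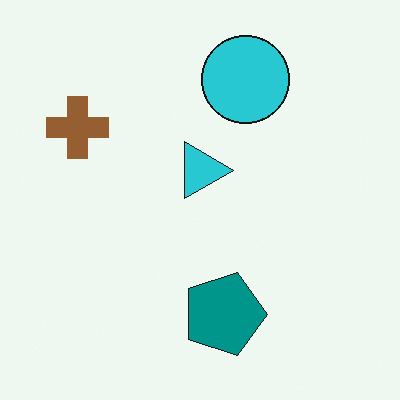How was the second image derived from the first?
It was rotated 90° clockwise.

The brown cross sits in the bottom-left of the first image and the top-left of the second — consistent with a whole-image 90° clockwise rotation.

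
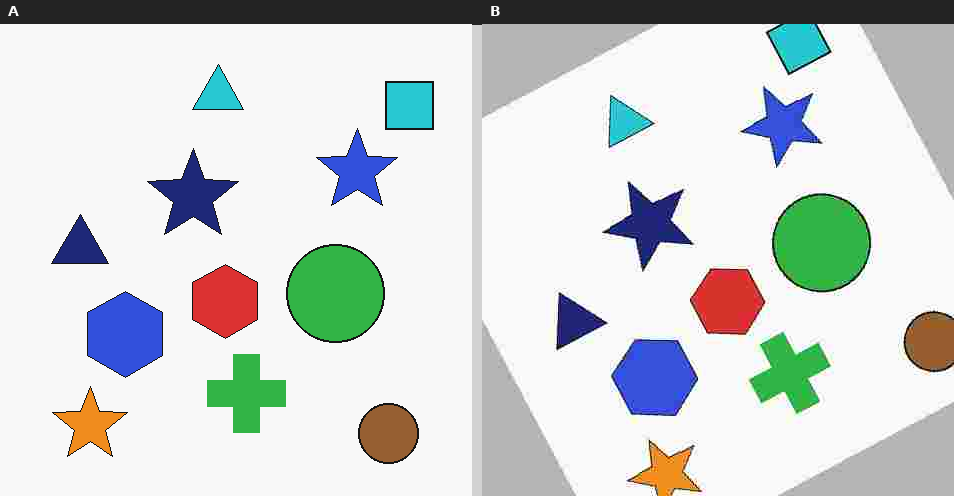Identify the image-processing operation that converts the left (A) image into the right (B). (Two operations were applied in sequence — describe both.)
Rotated counter-clockwise by a moderate amount, then heavily JPEG-compressed with obvious blocking artifacts.

Every shape is tilted by the same angle and the image corners show triangular fill wedges — a whole-image rotation by a non-right angle. Blocky 8×8 compression artifacts appear around shape edges and the flat background shows ringing — characteristic JPEG degradation.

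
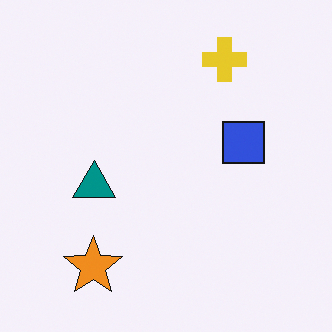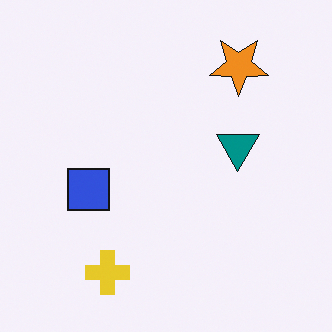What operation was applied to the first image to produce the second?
It was rotated 180°.

The orange star sits in the bottom-left of the first image and the top-right of the second — consistent with a whole-image 180° rotation.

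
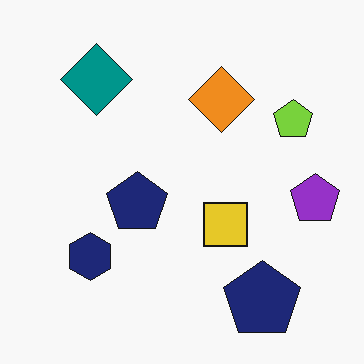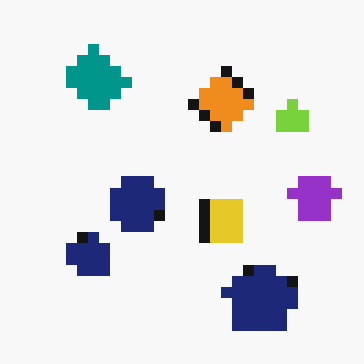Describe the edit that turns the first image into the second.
This is the original image heavily pixelated into large blocks.

Shapes are reduced to large square blocks; fine edges and outlines are lost — a downscale-then-upscale (mosaic) effect.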